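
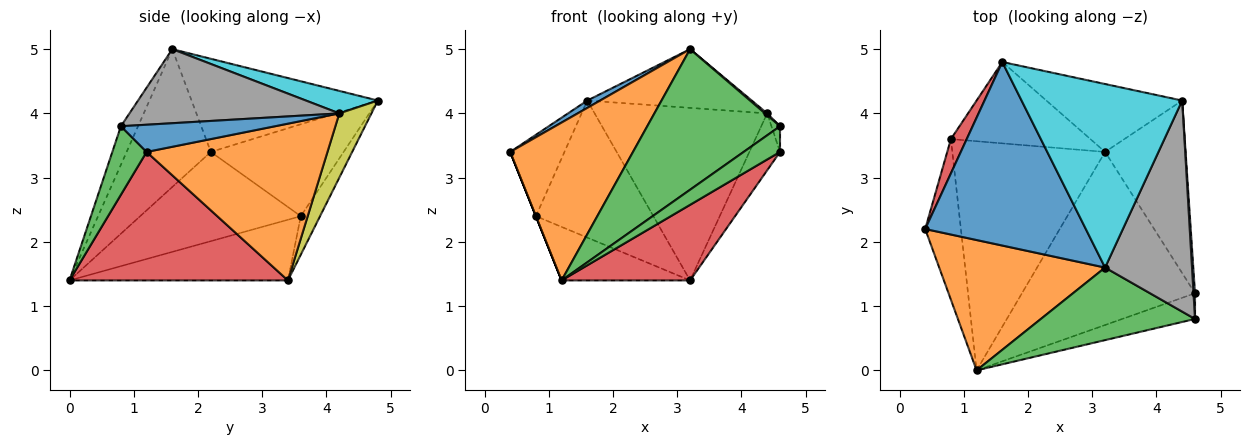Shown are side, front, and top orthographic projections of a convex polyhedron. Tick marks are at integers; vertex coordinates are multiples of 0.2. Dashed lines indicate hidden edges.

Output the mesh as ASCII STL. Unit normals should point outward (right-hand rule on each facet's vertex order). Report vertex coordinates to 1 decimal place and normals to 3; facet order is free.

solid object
 facet normal -0.501 -0.035 0.865
  outer loop
   vertex 3.2 1.6 5.0
   vertex 1.6 4.8 4.2
   vertex 0.4 2.2 3.4
  endloop
 endfacet
 facet normal -0.468 -0.682 0.563
  outer loop
   vertex 3.2 1.6 5.0
   vertex 0.4 2.2 3.4
   vertex 1.2 0.0 1.4
  endloop
 endfacet
 facet normal -0.114 -0.883 0.456
  outer loop
   vertex 3.2 1.6 5.0
   vertex 1.2 0.0 1.4
   vertex 4.6 0.8 3.8
  endloop
 endfacet
 facet normal -0.914 0.374 0.157
  outer loop
   vertex 0.8 3.6 2.4
   vertex 0.4 2.2 3.4
   vertex 1.6 4.8 4.2
  endloop
 endfacet
 facet normal -0.928 0.000 -0.371
  outer loop
   vertex 0.8 3.6 2.4
   vertex 1.2 0.0 1.4
   vertex 0.4 2.2 3.4
  endloop
 endfacet
 facet normal -0.361 0.212 -0.908
  outer loop
   vertex 3.2 3.4 1.4
   vertex 1.2 0.0 1.4
   vertex 0.8 3.6 2.4
  endloop
 endfacet
 facet normal -0.140 0.851 -0.506
  outer loop
   vertex 3.2 3.4 1.4
   vertex 0.8 3.6 2.4
   vertex 1.6 4.8 4.2
  endloop
 endfacet
 facet normal 0.649 -0.007 0.761
  outer loop
   vertex 4.4 4.2 4.0
   vertex 3.2 1.6 5.0
   vertex 4.6 0.8 3.8
  endloop
 endfacet
 facet normal 0.171 0.917 -0.361
  outer loop
   vertex 4.4 4.2 4.0
   vertex 3.2 3.4 1.4
   vertex 1.6 4.8 4.2
  endloop
 endfacet
 facet normal 0.132 0.302 0.944
  outer loop
   vertex 4.4 4.2 4.0
   vertex 1.6 4.8 4.2
   vertex 3.2 1.6 5.0
  endloop
 endfacet
 facet normal 0.997 0.055 0.055
  outer loop
   vertex 4.6 1.2 3.4
   vertex 4.4 4.2 4.0
   vertex 4.6 0.8 3.8
  endloop
 endfacet
 facet normal 0.880 0.149 -0.452
  outer loop
   vertex 4.6 1.2 3.4
   vertex 3.2 3.4 1.4
   vertex 4.4 4.2 4.0
  endloop
 endfacet
 facet normal 0.554 -0.589 -0.589
  outer loop
   vertex 4.6 1.2 3.4
   vertex 4.6 0.8 3.8
   vertex 1.2 0.0 1.4
  endloop
 endfacet
 facet normal 0.562 -0.331 -0.758
  outer loop
   vertex 4.6 1.2 3.4
   vertex 1.2 0.0 1.4
   vertex 3.2 3.4 1.4
  endloop
 endfacet
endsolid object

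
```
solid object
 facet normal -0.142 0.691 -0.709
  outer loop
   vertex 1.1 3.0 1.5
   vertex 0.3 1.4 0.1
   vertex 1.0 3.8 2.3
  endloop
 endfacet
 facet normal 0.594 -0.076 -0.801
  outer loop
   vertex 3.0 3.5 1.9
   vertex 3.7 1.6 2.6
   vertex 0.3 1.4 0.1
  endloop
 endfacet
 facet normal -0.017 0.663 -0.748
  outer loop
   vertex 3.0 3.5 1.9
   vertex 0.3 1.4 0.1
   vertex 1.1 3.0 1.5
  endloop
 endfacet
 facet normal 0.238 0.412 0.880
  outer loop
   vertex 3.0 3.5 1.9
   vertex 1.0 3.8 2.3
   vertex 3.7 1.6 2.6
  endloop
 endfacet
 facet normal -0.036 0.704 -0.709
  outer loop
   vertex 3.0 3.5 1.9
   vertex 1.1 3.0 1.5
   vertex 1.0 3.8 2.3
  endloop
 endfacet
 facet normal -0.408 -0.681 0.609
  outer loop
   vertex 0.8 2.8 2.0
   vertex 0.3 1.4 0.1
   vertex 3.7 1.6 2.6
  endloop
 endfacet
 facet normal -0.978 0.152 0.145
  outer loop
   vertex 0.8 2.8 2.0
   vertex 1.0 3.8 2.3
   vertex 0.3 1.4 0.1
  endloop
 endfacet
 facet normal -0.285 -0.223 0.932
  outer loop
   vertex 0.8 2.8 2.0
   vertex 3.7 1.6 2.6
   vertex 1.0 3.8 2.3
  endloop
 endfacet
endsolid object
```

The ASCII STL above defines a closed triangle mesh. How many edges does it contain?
12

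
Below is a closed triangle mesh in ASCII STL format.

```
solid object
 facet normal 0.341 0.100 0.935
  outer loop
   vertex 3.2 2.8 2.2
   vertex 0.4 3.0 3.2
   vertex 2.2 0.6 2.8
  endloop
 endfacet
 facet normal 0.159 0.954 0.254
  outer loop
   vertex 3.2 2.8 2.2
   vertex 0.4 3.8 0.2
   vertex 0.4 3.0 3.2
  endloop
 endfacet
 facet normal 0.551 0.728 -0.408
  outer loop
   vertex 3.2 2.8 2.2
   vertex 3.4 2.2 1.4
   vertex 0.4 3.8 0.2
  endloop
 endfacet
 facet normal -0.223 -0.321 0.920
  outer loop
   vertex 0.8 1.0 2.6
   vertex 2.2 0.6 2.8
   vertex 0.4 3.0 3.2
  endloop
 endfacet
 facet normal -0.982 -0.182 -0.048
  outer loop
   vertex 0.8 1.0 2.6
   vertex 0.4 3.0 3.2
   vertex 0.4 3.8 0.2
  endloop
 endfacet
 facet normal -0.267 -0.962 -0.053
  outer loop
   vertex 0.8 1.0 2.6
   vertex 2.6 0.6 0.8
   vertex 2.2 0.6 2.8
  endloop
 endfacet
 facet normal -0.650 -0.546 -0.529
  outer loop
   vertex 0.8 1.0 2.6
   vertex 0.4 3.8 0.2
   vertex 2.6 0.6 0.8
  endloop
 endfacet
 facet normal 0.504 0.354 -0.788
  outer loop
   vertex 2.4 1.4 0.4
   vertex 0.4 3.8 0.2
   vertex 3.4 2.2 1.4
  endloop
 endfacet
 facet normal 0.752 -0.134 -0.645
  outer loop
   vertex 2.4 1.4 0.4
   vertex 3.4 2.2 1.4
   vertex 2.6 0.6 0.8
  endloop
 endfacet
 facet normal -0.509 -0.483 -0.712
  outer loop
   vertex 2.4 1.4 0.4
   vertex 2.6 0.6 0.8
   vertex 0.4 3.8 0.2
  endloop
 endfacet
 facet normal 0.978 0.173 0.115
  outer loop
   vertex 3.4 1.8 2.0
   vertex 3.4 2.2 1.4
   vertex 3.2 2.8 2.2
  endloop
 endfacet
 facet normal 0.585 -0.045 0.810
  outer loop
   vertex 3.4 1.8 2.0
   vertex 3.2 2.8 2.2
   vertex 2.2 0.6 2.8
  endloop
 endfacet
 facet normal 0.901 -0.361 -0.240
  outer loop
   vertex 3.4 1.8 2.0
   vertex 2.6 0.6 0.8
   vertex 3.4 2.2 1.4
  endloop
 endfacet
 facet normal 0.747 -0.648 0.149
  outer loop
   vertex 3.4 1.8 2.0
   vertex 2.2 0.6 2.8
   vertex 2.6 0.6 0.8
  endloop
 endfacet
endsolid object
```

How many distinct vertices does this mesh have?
9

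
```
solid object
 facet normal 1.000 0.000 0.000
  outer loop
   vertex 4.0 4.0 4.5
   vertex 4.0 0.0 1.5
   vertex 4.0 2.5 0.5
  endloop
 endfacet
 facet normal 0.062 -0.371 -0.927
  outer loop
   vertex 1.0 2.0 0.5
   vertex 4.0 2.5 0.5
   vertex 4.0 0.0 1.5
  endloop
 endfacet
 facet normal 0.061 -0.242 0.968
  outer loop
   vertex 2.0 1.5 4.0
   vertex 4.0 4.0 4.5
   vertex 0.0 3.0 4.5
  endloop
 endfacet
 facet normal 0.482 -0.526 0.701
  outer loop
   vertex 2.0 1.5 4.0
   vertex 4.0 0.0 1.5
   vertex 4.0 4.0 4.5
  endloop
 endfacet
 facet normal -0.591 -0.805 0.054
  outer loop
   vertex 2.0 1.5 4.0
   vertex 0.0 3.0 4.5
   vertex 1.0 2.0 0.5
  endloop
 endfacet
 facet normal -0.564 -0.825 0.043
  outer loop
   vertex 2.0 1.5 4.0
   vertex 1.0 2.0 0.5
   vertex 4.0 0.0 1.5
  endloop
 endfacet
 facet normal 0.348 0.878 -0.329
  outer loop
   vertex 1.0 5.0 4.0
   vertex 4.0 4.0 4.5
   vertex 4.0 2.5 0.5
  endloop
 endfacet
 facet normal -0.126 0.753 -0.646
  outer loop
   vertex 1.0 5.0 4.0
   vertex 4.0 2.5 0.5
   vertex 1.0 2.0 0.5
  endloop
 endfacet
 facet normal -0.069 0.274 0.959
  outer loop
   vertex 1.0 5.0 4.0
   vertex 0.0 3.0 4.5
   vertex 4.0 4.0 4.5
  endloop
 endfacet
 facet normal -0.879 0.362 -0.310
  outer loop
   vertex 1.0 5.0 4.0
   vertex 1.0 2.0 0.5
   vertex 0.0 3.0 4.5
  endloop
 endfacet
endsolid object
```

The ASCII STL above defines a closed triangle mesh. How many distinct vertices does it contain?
7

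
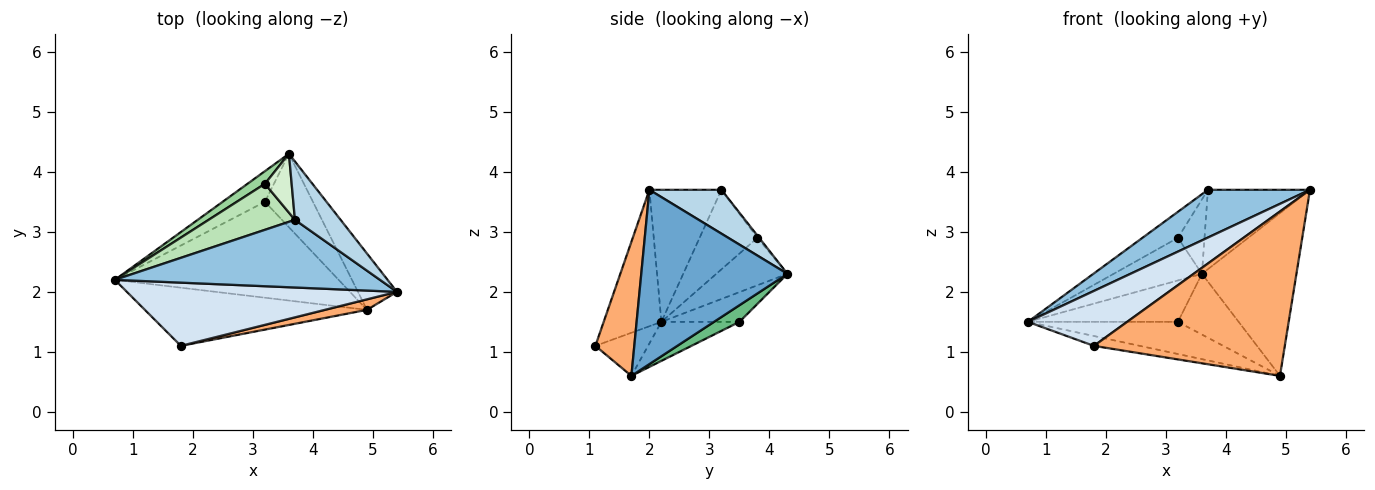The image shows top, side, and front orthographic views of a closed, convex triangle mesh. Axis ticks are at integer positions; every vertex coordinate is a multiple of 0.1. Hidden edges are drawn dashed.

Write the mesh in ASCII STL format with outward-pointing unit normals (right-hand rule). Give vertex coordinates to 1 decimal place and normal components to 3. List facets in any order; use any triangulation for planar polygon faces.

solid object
 facet normal 0.825 0.533 -0.185
  outer loop
   vertex 4.9 1.7 0.6
   vertex 3.6 4.3 2.3
   vertex 5.4 2.0 3.7
  endloop
 endfacet
 facet normal -0.377 -0.534 0.757
  outer loop
   vertex 3.7 3.2 3.7
   vertex 0.7 2.2 1.5
   vertex 5.4 2.0 3.7
  endloop
 endfacet
 facet normal 0.494 0.700 0.515
  outer loop
   vertex 3.7 3.2 3.7
   vertex 5.4 2.0 3.7
   vertex 3.6 4.3 2.3
  endloop
 endfacet
 facet normal -0.356 -0.613 0.705
  outer loop
   vertex 1.8 1.1 1.1
   vertex 5.4 2.0 3.7
   vertex 0.7 2.2 1.5
  endloop
 endfacet
 facet normal -0.188 0.164 -0.968
  outer loop
   vertex 1.8 1.1 1.1
   vertex 0.7 2.2 1.5
   vertex 4.9 1.7 0.6
  endloop
 endfacet
 facet normal 0.199 -0.978 0.062
  outer loop
   vertex 1.8 1.1 1.1
   vertex 4.9 1.7 0.6
   vertex 5.4 2.0 3.7
  endloop
 endfacet
 facet normal -0.386 0.742 -0.549
  outer loop
   vertex 3.2 3.5 1.5
   vertex 0.7 2.2 1.5
   vertex 3.6 4.3 2.3
  endloop
 endfacet
 facet normal -0.163 0.314 -0.935
  outer loop
   vertex 3.2 3.5 1.5
   vertex 4.9 1.7 0.6
   vertex 0.7 2.2 1.5
  endloop
 endfacet
 facet normal 0.258 0.616 -0.745
  outer loop
   vertex 3.2 3.5 1.5
   vertex 3.6 4.3 2.3
   vertex 4.9 1.7 0.6
  endloop
 endfacet
 facet normal -0.611 0.759 0.225
  outer loop
   vertex 3.2 3.8 2.9
   vertex 3.6 4.3 2.3
   vertex 0.7 2.2 1.5
  endloop
 endfacet
 facet normal -0.626 0.384 0.679
  outer loop
   vertex 3.2 3.8 2.9
   vertex 0.7 2.2 1.5
   vertex 3.7 3.2 3.7
  endloop
 endfacet
 facet normal -0.051 0.784 0.619
  outer loop
   vertex 3.2 3.8 2.9
   vertex 3.7 3.2 3.7
   vertex 3.6 4.3 2.3
  endloop
 endfacet
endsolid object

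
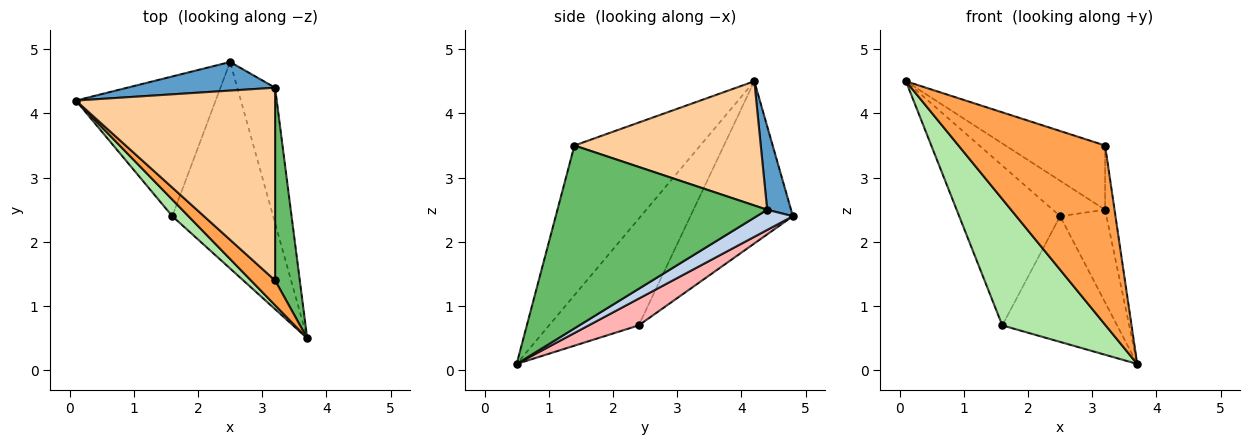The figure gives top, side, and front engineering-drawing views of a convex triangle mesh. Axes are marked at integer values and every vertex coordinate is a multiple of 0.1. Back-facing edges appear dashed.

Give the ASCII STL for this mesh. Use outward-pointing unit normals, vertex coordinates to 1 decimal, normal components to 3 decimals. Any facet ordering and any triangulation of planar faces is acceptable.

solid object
 facet normal 0.335 0.733 0.592
  outer loop
   vertex 3.2 4.4 2.5
   vertex 2.5 4.8 2.4
   vertex 0.1 4.2 4.5
  endloop
 endfacet
 facet normal 0.403 0.517 -0.755
  outer loop
   vertex 3.2 4.4 2.5
   vertex 3.7 0.5 0.1
   vertex 2.5 4.8 2.4
  endloop
 endfacet
 facet normal -0.648 -0.755 0.104
  outer loop
   vertex 3.2 1.4 3.5
   vertex 0.1 4.2 4.5
   vertex 3.7 0.5 0.1
  endloop
 endfacet
 facet normal 0.509 0.272 0.816
  outer loop
   vertex 3.2 1.4 3.5
   vertex 3.2 4.4 2.5
   vertex 0.1 4.2 4.5
  endloop
 endfacet
 facet normal 0.990 0.045 0.134
  outer loop
   vertex 3.2 1.4 3.5
   vertex 3.7 0.5 0.1
   vertex 3.2 4.4 2.5
  endloop
 endfacet
 facet normal -0.652 -0.752 0.099
  outer loop
   vertex 1.6 2.4 0.7
   vertex 3.7 0.5 0.1
   vertex 0.1 4.2 4.5
  endloop
 endfacet
 facet normal -0.607 0.598 -0.523
  outer loop
   vertex 1.6 2.4 0.7
   vertex 0.1 4.2 4.5
   vertex 2.5 4.8 2.4
  endloop
 endfacet
 facet normal 0.221 0.507 -0.833
  outer loop
   vertex 1.6 2.4 0.7
   vertex 2.5 4.8 2.4
   vertex 3.7 0.5 0.1
  endloop
 endfacet
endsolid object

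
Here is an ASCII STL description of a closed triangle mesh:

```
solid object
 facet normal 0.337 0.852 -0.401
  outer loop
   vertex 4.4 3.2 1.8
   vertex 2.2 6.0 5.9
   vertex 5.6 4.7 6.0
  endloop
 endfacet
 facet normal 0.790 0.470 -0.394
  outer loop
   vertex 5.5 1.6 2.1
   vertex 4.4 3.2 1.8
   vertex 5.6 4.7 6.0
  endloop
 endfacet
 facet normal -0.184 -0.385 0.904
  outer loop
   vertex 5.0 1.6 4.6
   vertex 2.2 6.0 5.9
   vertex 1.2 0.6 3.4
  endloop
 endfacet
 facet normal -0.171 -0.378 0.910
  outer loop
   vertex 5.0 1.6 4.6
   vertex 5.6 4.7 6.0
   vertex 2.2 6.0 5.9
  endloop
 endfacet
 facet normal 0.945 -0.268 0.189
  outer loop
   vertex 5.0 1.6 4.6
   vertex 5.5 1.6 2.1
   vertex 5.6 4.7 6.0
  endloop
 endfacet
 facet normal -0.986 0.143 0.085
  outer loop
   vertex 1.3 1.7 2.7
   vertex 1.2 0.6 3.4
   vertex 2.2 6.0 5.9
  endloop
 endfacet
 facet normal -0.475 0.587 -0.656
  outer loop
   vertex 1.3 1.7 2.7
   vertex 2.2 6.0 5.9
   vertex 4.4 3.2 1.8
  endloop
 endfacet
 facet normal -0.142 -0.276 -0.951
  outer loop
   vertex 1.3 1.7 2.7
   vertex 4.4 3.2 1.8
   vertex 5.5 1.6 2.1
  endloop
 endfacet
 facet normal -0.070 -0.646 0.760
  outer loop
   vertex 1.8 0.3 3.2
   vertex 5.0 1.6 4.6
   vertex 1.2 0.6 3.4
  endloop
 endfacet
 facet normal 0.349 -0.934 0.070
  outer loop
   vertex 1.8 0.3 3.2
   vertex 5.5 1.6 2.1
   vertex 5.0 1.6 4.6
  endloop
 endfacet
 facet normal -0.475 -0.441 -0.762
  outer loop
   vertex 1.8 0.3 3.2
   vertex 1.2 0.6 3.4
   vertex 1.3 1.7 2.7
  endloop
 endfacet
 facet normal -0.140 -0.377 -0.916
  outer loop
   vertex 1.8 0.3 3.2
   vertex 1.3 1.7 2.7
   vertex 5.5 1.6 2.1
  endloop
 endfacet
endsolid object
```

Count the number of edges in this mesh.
18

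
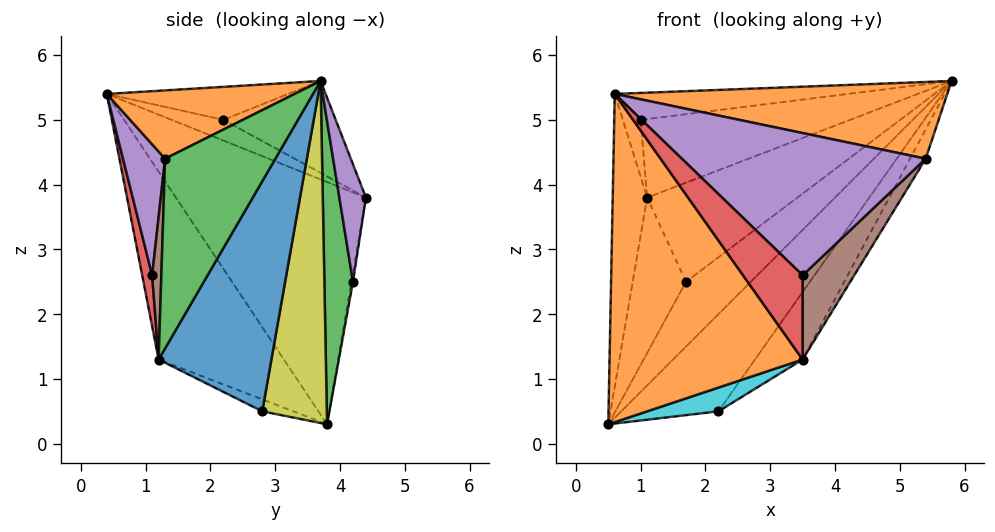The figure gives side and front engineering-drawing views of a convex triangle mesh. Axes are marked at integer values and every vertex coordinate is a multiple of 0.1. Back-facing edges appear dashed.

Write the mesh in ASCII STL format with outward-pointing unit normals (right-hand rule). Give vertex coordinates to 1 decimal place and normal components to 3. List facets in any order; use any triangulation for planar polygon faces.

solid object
 facet normal -0.975 0.177 0.137
  outer loop
   vertex 1.1 4.4 3.8
   vertex 0.5 3.8 0.3
   vertex 0.6 0.4 5.4
  endloop
 endfacet
 facet normal -0.477 -0.736 -0.481
  outer loop
   vertex 3.5 1.2 1.3
   vertex 0.6 0.4 5.4
   vertex 0.5 3.8 0.3
  endloop
 endfacet
 facet normal 0.377 0.853 -0.361
  outer loop
   vertex 1.7 4.2 2.5
   vertex 5.8 3.7 5.6
   vertex 0.5 3.8 0.3
  endloop
 endfacet
 facet normal -0.027 0.986 -0.164
  outer loop
   vertex 1.7 4.2 2.5
   vertex 0.5 3.8 0.3
   vertex 1.1 4.4 3.8
  endloop
 endfacet
 facet normal 0.174 0.982 -0.071
  outer loop
   vertex 1.7 4.2 2.5
   vertex 1.1 4.4 3.8
   vertex 5.8 3.7 5.6
  endloop
 endfacet
 facet normal -0.198 0.254 0.947
  outer loop
   vertex 1.0 2.2 5.0
   vertex 0.6 0.4 5.4
   vertex 5.8 3.7 5.6
  endloop
 endfacet
 facet normal -0.253 0.472 0.844
  outer loop
   vertex 1.0 2.2 5.0
   vertex 5.8 3.7 5.6
   vertex 1.1 4.4 3.8
  endloop
 endfacet
 facet normal -0.840 0.289 0.459
  outer loop
   vertex 1.0 2.2 5.0
   vertex 1.1 4.4 3.8
   vertex 0.6 0.4 5.4
  endloop
 endfacet
 facet normal 0.487 0.734 -0.473
  outer loop
   vertex 2.2 2.8 0.5
   vertex 0.5 3.8 0.3
   vertex 5.8 3.7 5.6
  endloop
 endfacet
 facet normal -0.258 -0.592 -0.764
  outer loop
   vertex 2.2 2.8 0.5
   vertex 3.5 1.2 1.3
   vertex 0.5 3.8 0.3
  endloop
 endfacet
 facet normal 0.748 0.316 -0.584
  outer loop
   vertex 2.2 2.8 0.5
   vertex 5.8 3.7 5.6
   vertex 3.5 1.2 1.3
  endloop
 endfacet
 facet normal 0.263 -0.466 0.845
  outer loop
   vertex 5.4 1.3 4.4
   vertex 5.8 3.7 5.6
   vertex 0.6 0.4 5.4
  endloop
 endfacet
 facet normal 0.845 0.120 -0.522
  outer loop
   vertex 5.4 1.3 4.4
   vertex 3.5 1.2 1.3
   vertex 5.8 3.7 5.6
  endloop
 endfacet
 facet normal 0.164 -0.983 -0.076
  outer loop
   vertex 3.5 1.1 2.6
   vertex 0.6 0.4 5.4
   vertex 3.5 1.2 1.3
  endloop
 endfacet
 facet normal 0.170 -0.983 -0.070
  outer loop
   vertex 3.5 1.1 2.6
   vertex 5.4 1.3 4.4
   vertex 0.6 0.4 5.4
  endloop
 endfacet
 facet normal 0.175 -0.982 -0.076
  outer loop
   vertex 3.5 1.1 2.6
   vertex 3.5 1.2 1.3
   vertex 5.4 1.3 4.4
  endloop
 endfacet
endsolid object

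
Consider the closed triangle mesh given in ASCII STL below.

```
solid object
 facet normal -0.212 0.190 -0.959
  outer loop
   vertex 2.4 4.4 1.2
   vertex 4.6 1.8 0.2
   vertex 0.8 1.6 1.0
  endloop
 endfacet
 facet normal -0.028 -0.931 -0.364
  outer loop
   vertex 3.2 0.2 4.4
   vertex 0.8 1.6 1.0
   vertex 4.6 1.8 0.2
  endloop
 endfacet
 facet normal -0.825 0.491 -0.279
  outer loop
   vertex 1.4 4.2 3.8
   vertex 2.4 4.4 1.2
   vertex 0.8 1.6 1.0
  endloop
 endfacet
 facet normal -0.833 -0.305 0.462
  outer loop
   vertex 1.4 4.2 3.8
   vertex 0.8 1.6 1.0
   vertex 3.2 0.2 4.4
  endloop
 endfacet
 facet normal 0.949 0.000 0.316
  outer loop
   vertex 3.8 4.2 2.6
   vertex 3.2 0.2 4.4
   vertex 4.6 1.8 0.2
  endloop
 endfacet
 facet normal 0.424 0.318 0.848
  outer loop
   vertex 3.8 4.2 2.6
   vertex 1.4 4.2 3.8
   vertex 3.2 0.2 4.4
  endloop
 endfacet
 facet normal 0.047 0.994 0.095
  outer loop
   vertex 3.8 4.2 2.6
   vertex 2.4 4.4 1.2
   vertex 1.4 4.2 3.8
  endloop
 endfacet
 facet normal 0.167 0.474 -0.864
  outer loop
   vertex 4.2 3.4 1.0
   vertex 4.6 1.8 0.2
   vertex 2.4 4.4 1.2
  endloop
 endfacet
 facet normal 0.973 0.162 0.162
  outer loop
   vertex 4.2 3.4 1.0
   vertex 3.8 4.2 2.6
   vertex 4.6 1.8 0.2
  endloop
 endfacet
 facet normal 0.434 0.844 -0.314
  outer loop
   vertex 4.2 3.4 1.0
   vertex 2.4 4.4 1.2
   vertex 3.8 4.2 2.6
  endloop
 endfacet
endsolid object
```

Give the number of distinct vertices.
7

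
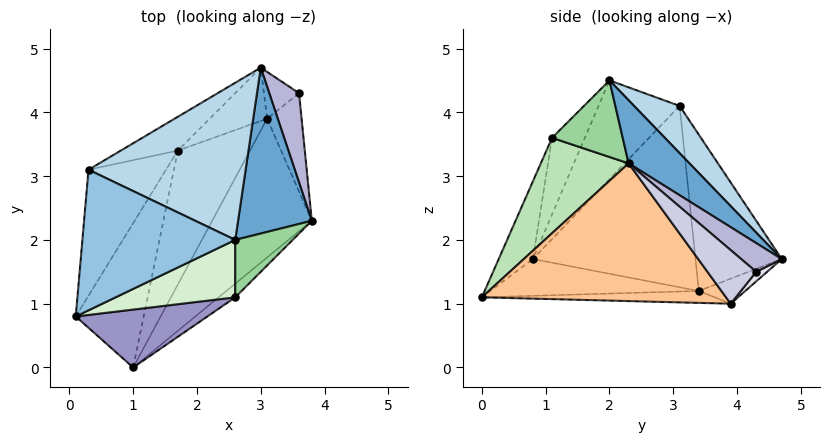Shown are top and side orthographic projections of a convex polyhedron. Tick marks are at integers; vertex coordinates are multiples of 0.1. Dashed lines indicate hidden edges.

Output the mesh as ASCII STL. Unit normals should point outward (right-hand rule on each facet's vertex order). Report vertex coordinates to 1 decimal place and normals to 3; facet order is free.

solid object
 facet normal 0.535 0.569 0.625
  outer loop
   vertex 2.6 2.0 4.5
   vertex 3.8 2.3 3.2
   vertex 3.0 4.7 1.7
  endloop
 endfacet
 facet normal -0.418 -0.638 0.647
  outer loop
   vertex 0.3 3.1 4.1
   vertex 0.1 0.8 1.7
   vertex 2.6 2.0 4.5
  endloop
 endfacet
 facet normal 0.209 0.689 0.694
  outer loop
   vertex 0.3 3.1 4.1
   vertex 2.6 2.0 4.5
   vertex 3.0 4.7 1.7
  endloop
 endfacet
 facet normal -0.473 0.123 -0.873
  outer loop
   vertex 1.7 3.4 1.2
   vertex 1.0 0.0 1.1
   vertex 0.1 0.8 1.7
  endloop
 endfacet
 facet normal -0.826 0.440 -0.353
  outer loop
   vertex 1.7 3.4 1.2
   vertex 0.1 0.8 1.7
   vertex 0.3 3.1 4.1
  endloop
 endfacet
 facet normal -0.641 0.731 -0.234
  outer loop
   vertex 1.7 3.4 1.2
   vertex 0.3 3.1 4.1
   vertex 3.0 4.7 1.7
  endloop
 endfacet
 facet normal 0.739 -0.411 -0.534
  outer loop
   vertex 3.1 3.9 1.0
   vertex 3.8 2.3 3.2
   vertex 1.0 0.0 1.1
  endloop
 endfacet
 facet normal -0.319 0.601 -0.733
  outer loop
   vertex 3.1 3.9 1.0
   vertex 1.7 3.4 1.2
   vertex 3.0 4.7 1.7
  endloop
 endfacet
 facet normal -0.163 0.063 -0.985
  outer loop
   vertex 3.1 3.9 1.0
   vertex 1.0 0.0 1.1
   vertex 1.7 3.4 1.2
  endloop
 endfacet
 facet normal 0.686 -0.514 0.514
  outer loop
   vertex 2.6 1.1 3.6
   vertex 3.8 2.3 3.2
   vertex 2.6 2.0 4.5
  endloop
 endfacet
 facet normal 0.682 -0.722 -0.119
  outer loop
   vertex 2.6 1.1 3.6
   vertex 1.0 0.0 1.1
   vertex 3.8 2.3 3.2
  endloop
 endfacet
 facet normal -0.412 -0.644 0.644
  outer loop
   vertex 2.6 1.1 3.6
   vertex 2.6 2.0 4.5
   vertex 0.1 0.8 1.7
  endloop
 endfacet
 facet normal -0.323 -0.773 0.547
  outer loop
   vertex 2.6 1.1 3.6
   vertex 0.1 0.8 1.7
   vertex 1.0 0.0 1.1
  endloop
 endfacet
 facet normal 0.574 0.563 0.595
  outer loop
   vertex 3.6 4.3 1.5
   vertex 3.0 4.7 1.7
   vertex 3.8 2.3 3.2
  endloop
 endfacet
 facet normal 0.787 -0.352 -0.506
  outer loop
   vertex 3.6 4.3 1.5
   vertex 3.8 2.3 3.2
   vertex 3.1 3.9 1.0
  endloop
 endfacet
 facet normal 0.198 0.659 -0.725
  outer loop
   vertex 3.6 4.3 1.5
   vertex 3.1 3.9 1.0
   vertex 3.0 4.7 1.7
  endloop
 endfacet
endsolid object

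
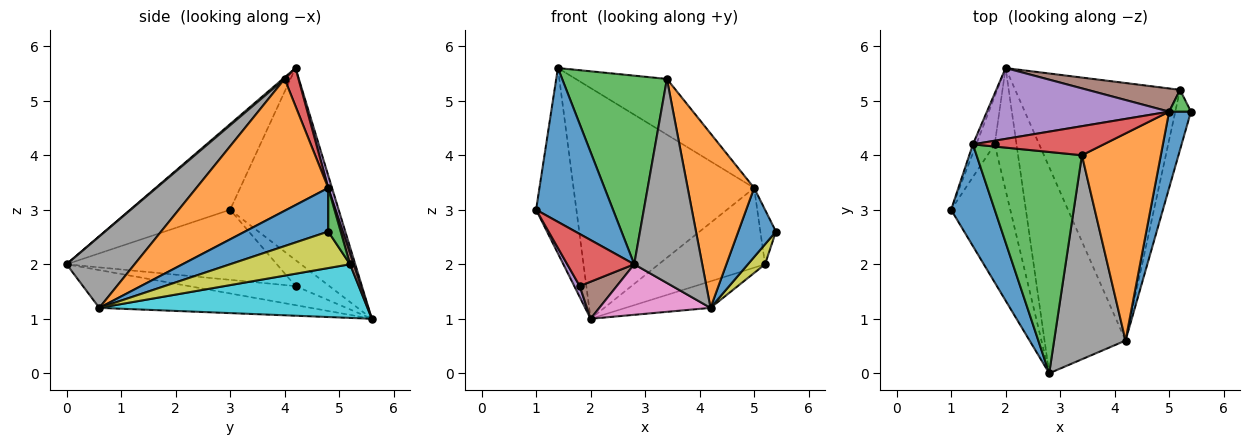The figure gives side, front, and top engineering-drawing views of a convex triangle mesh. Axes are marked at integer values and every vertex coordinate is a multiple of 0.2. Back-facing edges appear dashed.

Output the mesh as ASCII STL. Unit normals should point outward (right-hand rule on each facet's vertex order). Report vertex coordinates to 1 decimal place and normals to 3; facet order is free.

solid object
 facet normal -0.735 -0.566 0.374
  outer loop
   vertex 1.4 4.2 5.6
   vertex 1.0 3.0 3.0
   vertex 2.8 0.0 2.0
  endloop
 endfacet
 facet normal -0.937 0.348 -0.016
  outer loop
   vertex 2.0 5.6 1.0
   vertex 1.0 3.0 3.0
   vertex 1.4 4.2 5.6
  endloop
 endfacet
 facet normal 0.011 -0.649 0.761
  outer loop
   vertex 3.4 4.0 5.4
   vertex 1.4 4.2 5.6
   vertex 2.8 0.0 2.0
  endloop
 endfacet
 facet normal -0.742 -0.236 -0.627
  outer loop
   vertex 1.8 4.2 1.6
   vertex 2.8 0.0 2.0
   vertex 1.0 3.0 3.0
  endloop
 endfacet
 facet normal -0.809 -0.130 -0.574
  outer loop
   vertex 1.8 4.2 1.6
   vertex 1.0 3.0 3.0
   vertex 2.0 5.6 1.0
  endloop
 endfacet
 facet normal -0.642 -0.223 -0.734
  outer loop
   vertex 1.8 4.2 1.6
   vertex 2.0 5.6 1.0
   vertex 2.8 0.0 2.0
  endloop
 endfacet
 facet normal -0.413 -0.217 -0.885
  outer loop
   vertex 4.2 0.6 1.2
   vertex 2.8 0.0 2.0
   vertex 2.0 5.6 1.0
  endloop
 endfacet
 facet normal 0.577 -0.577 0.577
  outer loop
   vertex 4.2 0.6 1.2
   vertex 3.4 4.0 5.4
   vertex 2.8 0.0 2.0
  endloop
 endfacet
 facet normal 0.911 -0.130 -0.391
  outer loop
   vertex 5.2 5.2 2.0
   vertex 5.4 4.8 2.6
   vertex 4.2 0.6 1.2
  endloop
 endfacet
 facet normal 0.308 0.098 -0.946
  outer loop
   vertex 5.2 5.2 2.0
   vertex 4.2 0.6 1.2
   vertex 2.0 5.6 1.0
  endloop
 endfacet
 facet normal 0.829 -0.375 0.415
  outer loop
   vertex 5.0 4.8 3.4
   vertex 4.2 0.6 1.2
   vertex 5.4 4.8 2.6
  endloop
 endfacet
 facet normal 0.788 -0.397 0.471
  outer loop
   vertex 5.0 4.8 3.4
   vertex 3.4 4.0 5.4
   vertex 4.2 0.6 1.2
  endloop
 endfacet
 facet normal 0.596 0.745 0.298
  outer loop
   vertex 5.0 4.8 3.4
   vertex 5.4 4.8 2.6
   vertex 5.2 5.2 2.0
  endloop
 endfacet
 facet normal 0.134 0.879 0.458
  outer loop
   vertex 5.0 4.8 3.4
   vertex 1.4 4.2 5.6
   vertex 3.4 4.0 5.4
  endloop
 endfacet
 facet normal 0.020 0.956 0.293
  outer loop
   vertex 5.0 4.8 3.4
   vertex 2.0 5.6 1.0
   vertex 1.4 4.2 5.6
  endloop
 endfacet
 facet normal 0.033 0.960 0.279
  outer loop
   vertex 5.0 4.8 3.4
   vertex 5.2 5.2 2.0
   vertex 2.0 5.6 1.0
  endloop
 endfacet
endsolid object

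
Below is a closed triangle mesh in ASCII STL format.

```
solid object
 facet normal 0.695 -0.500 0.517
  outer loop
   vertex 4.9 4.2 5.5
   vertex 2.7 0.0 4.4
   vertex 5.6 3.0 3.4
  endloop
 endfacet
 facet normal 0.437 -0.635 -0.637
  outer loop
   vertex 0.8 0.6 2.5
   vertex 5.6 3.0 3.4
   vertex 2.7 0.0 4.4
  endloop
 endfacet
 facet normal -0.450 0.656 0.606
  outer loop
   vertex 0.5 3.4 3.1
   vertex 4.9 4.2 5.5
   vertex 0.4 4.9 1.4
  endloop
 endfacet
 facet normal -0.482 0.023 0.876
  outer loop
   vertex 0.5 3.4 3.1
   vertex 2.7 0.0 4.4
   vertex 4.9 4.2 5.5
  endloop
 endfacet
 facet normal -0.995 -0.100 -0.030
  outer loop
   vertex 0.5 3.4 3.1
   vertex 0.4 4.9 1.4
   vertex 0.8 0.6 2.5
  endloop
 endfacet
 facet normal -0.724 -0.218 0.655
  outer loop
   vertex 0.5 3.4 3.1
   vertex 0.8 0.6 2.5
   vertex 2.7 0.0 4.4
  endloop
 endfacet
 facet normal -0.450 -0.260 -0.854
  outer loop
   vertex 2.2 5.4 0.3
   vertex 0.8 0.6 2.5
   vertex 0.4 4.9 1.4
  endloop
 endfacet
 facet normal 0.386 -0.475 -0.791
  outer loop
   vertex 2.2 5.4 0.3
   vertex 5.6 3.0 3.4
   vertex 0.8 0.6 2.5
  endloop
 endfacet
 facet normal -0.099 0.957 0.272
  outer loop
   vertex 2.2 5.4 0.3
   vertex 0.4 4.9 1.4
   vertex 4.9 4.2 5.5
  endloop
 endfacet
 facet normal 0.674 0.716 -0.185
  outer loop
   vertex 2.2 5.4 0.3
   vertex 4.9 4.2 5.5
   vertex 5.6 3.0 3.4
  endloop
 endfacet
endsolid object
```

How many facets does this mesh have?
10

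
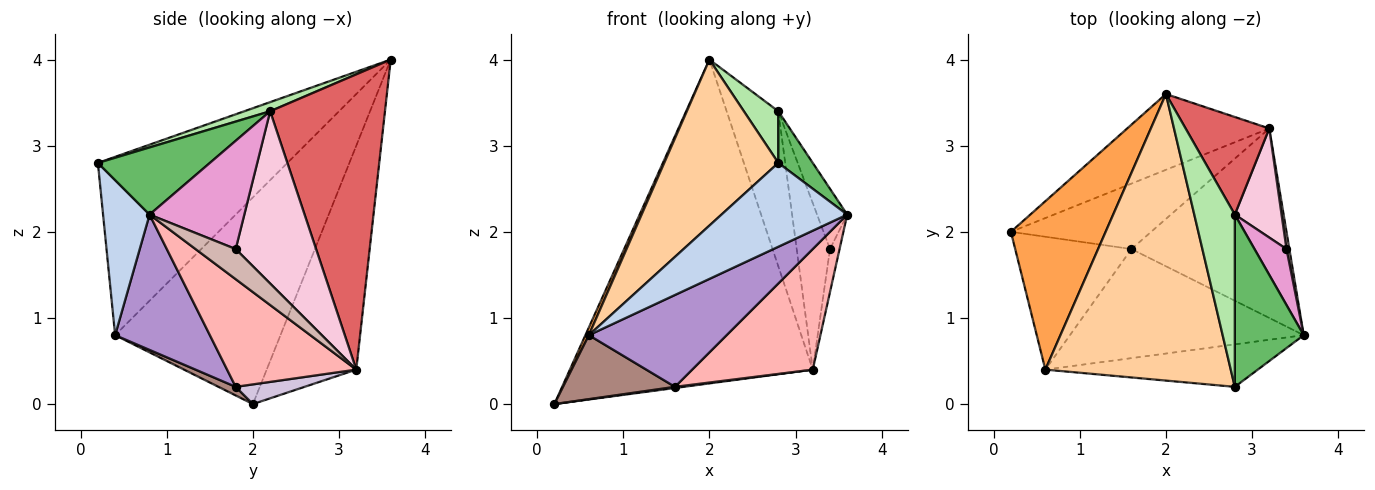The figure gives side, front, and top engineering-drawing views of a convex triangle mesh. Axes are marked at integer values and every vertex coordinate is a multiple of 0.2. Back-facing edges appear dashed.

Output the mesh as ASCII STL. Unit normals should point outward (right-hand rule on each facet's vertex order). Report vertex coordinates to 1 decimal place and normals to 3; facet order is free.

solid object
 facet normal -0.338 0.916 -0.214
  outer loop
   vertex 3.2 3.2 0.4
   vertex 0.2 2.0 0.0
   vertex 2.0 3.6 4.0
  endloop
 endfacet
 facet normal 0.313 -0.847 -0.429
  outer loop
   vertex 0.6 0.4 0.8
   vertex 3.6 0.8 2.2
   vertex 2.8 0.2 2.8
  endloop
 endfacet
 facet normal -0.909 -0.019 0.417
  outer loop
   vertex 0.6 0.4 0.8
   vertex 2.0 3.6 4.0
   vertex 0.2 2.0 0.0
  endloop
 endfacet
 facet normal -0.640 -0.385 0.665
  outer loop
   vertex 0.6 0.4 0.8
   vertex 2.8 0.2 2.8
   vertex 2.0 3.6 4.0
  endloop
 endfacet
 facet normal 0.683 -0.210 0.700
  outer loop
   vertex 2.8 2.2 3.4
   vertex 2.8 0.2 2.8
   vertex 3.6 0.8 2.2
  endloop
 endfacet
 facet normal 0.211 -0.281 0.936
  outer loop
   vertex 2.8 2.2 3.4
   vertex 2.0 3.6 4.0
   vertex 2.8 0.2 2.8
  endloop
 endfacet
 facet normal 0.883 0.397 0.250
  outer loop
   vertex 2.8 2.2 3.4
   vertex 3.2 3.2 0.4
   vertex 2.0 3.6 4.0
  endloop
 endfacet
 facet normal 0.499 -0.465 -0.731
  outer loop
   vertex 1.6 1.8 0.2
   vertex 3.2 3.2 0.4
   vertex 3.6 0.8 2.2
  endloop
 endfacet
 facet normal 0.405 -0.589 -0.699
  outer loop
   vertex 1.6 1.8 0.2
   vertex 3.6 0.8 2.2
   vertex 0.6 0.4 0.8
  endloop
 endfacet
 facet normal 0.139 -0.017 -0.990
  outer loop
   vertex 1.6 1.8 0.2
   vertex 0.2 2.0 0.0
   vertex 3.2 3.2 0.4
  endloop
 endfacet
 facet normal 0.067 -0.433 -0.899
  outer loop
   vertex 1.6 1.8 0.2
   vertex 0.6 0.4 0.8
   vertex 0.2 2.0 0.0
  endloop
 endfacet
 facet normal 0.969 0.231 0.092
  outer loop
   vertex 3.4 1.8 1.8
   vertex 3.6 0.8 2.2
   vertex 3.2 3.2 0.4
  endloop
 endfacet
 facet normal 0.917 0.292 0.271
  outer loop
   vertex 3.4 1.8 1.8
   vertex 2.8 2.2 3.4
   vertex 3.6 0.8 2.2
  endloop
 endfacet
 facet normal 0.896 0.371 0.243
  outer loop
   vertex 3.4 1.8 1.8
   vertex 3.2 3.2 0.4
   vertex 2.8 2.2 3.4
  endloop
 endfacet
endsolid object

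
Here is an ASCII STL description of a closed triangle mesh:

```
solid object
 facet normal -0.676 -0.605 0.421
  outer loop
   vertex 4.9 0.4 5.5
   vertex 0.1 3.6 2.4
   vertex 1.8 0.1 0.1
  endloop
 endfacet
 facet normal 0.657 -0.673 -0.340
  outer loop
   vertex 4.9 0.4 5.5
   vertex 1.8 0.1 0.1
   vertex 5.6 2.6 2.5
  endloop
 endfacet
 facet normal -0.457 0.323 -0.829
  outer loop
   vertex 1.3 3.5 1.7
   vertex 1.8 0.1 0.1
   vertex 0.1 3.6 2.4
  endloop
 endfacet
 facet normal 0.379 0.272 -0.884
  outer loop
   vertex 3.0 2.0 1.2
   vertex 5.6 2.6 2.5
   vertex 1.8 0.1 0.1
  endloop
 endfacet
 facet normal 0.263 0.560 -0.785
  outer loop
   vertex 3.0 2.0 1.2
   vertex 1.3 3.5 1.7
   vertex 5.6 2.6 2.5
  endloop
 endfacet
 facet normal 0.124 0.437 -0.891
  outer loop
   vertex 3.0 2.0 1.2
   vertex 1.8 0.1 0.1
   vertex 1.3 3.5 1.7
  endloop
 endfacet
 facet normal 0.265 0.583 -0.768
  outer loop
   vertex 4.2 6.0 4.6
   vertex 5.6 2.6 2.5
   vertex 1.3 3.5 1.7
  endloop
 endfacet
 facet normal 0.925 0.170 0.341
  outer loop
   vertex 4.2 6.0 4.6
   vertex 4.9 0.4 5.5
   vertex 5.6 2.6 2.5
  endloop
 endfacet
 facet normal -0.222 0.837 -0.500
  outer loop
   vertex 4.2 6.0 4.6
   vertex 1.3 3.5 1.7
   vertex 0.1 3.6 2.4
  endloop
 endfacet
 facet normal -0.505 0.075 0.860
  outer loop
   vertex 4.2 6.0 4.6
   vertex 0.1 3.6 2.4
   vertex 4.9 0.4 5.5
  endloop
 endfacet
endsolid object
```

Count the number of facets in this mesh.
10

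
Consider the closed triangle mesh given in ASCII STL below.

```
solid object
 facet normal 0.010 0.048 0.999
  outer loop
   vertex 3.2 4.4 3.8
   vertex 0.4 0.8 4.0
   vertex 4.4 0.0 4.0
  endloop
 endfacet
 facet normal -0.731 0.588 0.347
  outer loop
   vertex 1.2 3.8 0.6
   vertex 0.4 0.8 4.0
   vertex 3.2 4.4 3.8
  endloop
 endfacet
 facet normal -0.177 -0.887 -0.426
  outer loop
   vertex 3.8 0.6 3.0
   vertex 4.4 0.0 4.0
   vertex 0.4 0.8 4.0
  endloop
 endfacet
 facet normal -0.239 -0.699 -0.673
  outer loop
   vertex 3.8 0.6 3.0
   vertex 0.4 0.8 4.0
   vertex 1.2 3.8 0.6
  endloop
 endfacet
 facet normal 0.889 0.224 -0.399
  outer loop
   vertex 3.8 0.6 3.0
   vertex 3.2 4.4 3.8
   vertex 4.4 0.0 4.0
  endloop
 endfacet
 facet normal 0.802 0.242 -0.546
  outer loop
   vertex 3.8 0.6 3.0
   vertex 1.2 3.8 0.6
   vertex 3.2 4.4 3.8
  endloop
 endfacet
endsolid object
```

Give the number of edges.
9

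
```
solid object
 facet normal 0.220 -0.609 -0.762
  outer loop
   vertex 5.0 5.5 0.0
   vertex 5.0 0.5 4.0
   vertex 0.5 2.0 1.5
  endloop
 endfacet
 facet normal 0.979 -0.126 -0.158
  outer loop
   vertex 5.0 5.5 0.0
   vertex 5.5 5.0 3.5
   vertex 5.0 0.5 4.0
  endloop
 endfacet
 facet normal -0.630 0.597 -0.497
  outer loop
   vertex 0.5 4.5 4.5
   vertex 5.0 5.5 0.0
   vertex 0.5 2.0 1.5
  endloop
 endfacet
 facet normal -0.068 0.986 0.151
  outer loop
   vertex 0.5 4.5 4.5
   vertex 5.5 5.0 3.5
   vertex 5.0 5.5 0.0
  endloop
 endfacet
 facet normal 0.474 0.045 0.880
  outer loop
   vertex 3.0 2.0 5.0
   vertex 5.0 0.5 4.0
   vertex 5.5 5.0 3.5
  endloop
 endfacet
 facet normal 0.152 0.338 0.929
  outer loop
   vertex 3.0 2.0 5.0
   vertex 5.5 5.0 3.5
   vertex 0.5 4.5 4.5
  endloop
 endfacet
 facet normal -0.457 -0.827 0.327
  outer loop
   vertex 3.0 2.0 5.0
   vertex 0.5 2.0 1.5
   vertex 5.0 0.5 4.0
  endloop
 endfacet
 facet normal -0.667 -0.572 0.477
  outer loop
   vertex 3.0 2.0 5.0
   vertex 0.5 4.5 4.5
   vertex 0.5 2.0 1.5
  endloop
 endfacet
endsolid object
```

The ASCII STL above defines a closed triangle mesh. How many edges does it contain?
12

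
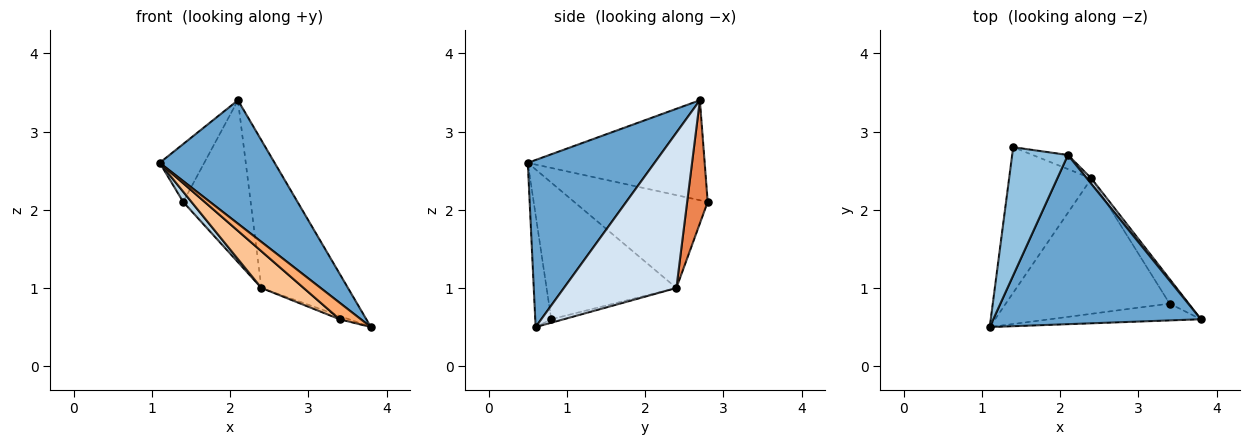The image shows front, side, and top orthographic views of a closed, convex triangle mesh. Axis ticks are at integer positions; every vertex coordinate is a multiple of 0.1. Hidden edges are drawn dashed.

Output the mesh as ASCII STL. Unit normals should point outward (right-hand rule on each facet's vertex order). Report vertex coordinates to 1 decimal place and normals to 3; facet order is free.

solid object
 facet normal 0.545 -0.494 0.677
  outer loop
   vertex 2.1 2.7 3.4
   vertex 1.1 0.5 2.6
   vertex 3.8 0.6 0.5
  endloop
 endfacet
 facet normal -0.853 0.215 0.476
  outer loop
   vertex 2.1 2.7 3.4
   vertex 1.4 2.8 2.1
   vertex 1.1 0.5 2.6
  endloop
 endfacet
 facet normal -0.748 -0.047 -0.663
  outer loop
   vertex 2.4 2.4 1.0
   vertex 1.1 0.5 2.6
   vertex 1.4 2.8 2.1
  endloop
 endfacet
 facet normal 0.792 0.610 0.023
  outer loop
   vertex 2.4 2.4 1.0
   vertex 2.1 2.7 3.4
   vertex 3.8 0.6 0.5
  endloop
 endfacet
 facet normal 0.290 0.953 -0.083
  outer loop
   vertex 2.4 2.4 1.0
   vertex 1.4 2.8 2.1
   vertex 2.1 2.7 3.4
  endloop
 endfacet
 facet normal -0.467 -0.620 -0.631
  outer loop
   vertex 3.4 0.8 0.6
   vertex 3.8 0.6 0.5
   vertex 1.1 0.5 2.6
  endloop
 endfacet
 facet normal -0.627 -0.204 -0.752
  outer loop
   vertex 3.4 0.8 0.6
   vertex 1.1 0.5 2.6
   vertex 2.4 2.4 1.0
  endloop
 endfacet
 facet normal -0.177 0.133 -0.975
  outer loop
   vertex 3.4 0.8 0.6
   vertex 2.4 2.4 1.0
   vertex 3.8 0.6 0.5
  endloop
 endfacet
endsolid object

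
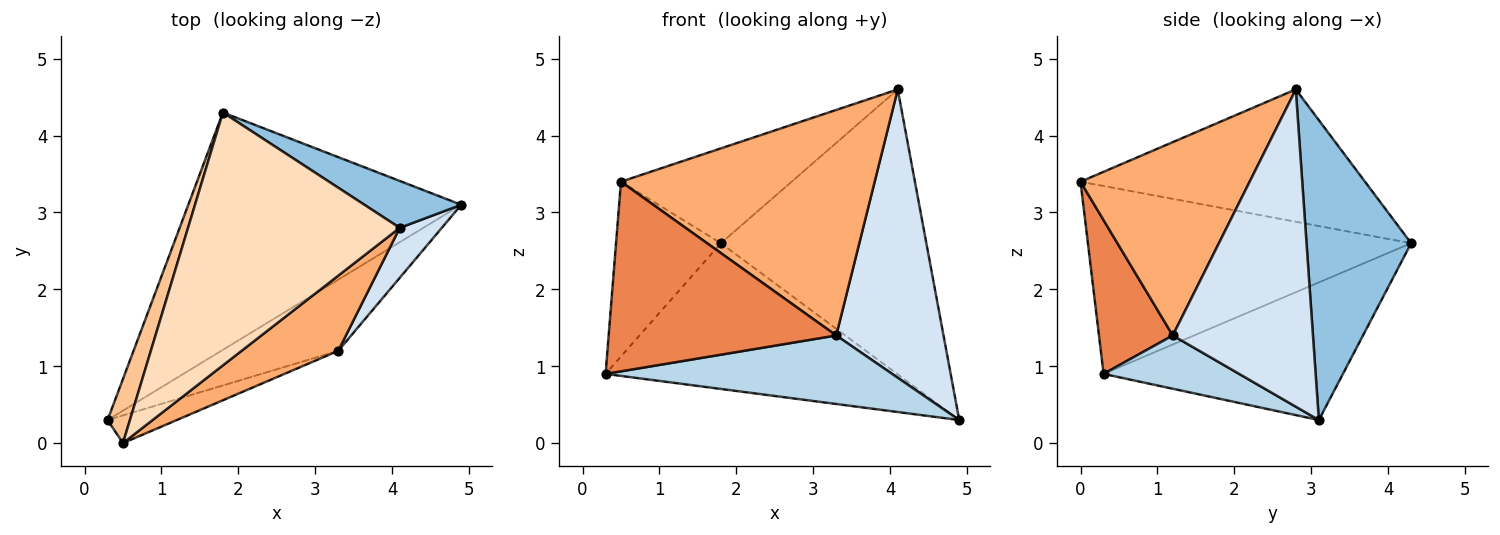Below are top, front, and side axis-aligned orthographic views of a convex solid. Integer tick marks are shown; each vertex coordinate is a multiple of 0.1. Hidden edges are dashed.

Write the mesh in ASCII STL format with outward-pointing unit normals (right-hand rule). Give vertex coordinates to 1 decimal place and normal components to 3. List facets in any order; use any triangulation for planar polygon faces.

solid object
 facet normal -0.395 0.481 -0.783
  outer loop
   vertex 1.8 4.3 2.6
   vertex 4.9 3.1 0.3
   vertex 0.3 0.3 0.9
  endloop
 endfacet
 facet normal 0.449 0.882 0.145
  outer loop
   vertex 4.1 2.8 4.6
   vertex 4.9 3.1 0.3
   vertex 1.8 4.3 2.6
  endloop
 endfacet
 facet normal 0.312 -0.659 -0.685
  outer loop
   vertex 3.3 1.2 1.4
   vertex 0.3 0.3 0.9
   vertex 4.9 3.1 0.3
  endloop
 endfacet
 facet normal 0.790 -0.604 0.105
  outer loop
   vertex 3.3 1.2 1.4
   vertex 4.9 3.1 0.3
   vertex 4.1 2.8 4.6
  endloop
 endfacet
 facet normal 0.306 -0.942 -0.138
  outer loop
   vertex 0.5 0.0 3.4
   vertex 0.3 0.3 0.9
   vertex 3.3 1.2 1.4
  endloop
 endfacet
 facet normal 0.535 -0.802 0.267
  outer loop
   vertex 0.5 0.0 3.4
   vertex 3.3 1.2 1.4
   vertex 4.1 2.8 4.6
  endloop
 endfacet
 facet normal -0.945 0.307 0.112
  outer loop
   vertex 0.5 0.0 3.4
   vertex 1.8 4.3 2.6
   vertex 0.3 0.3 0.9
  endloop
 endfacet
 facet normal -0.505 0.303 0.808
  outer loop
   vertex 0.5 0.0 3.4
   vertex 4.1 2.8 4.6
   vertex 1.8 4.3 2.6
  endloop
 endfacet
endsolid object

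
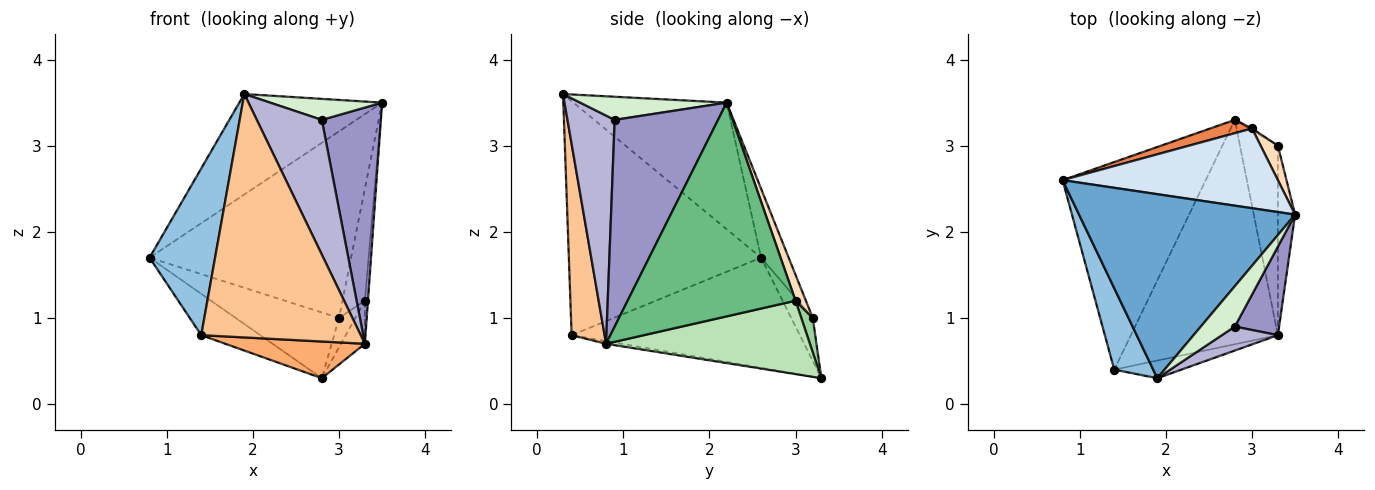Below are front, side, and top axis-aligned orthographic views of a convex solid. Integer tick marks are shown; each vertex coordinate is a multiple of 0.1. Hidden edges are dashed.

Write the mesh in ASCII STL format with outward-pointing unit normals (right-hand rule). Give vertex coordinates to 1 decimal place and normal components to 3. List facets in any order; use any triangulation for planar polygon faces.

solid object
 facet normal -0.457 0.426 0.781
  outer loop
   vertex 1.9 0.3 3.6
   vertex 3.5 2.2 3.5
   vertex 0.8 2.6 1.7
  endloop
 endfacet
 facet normal -0.935 -0.319 0.156
  outer loop
   vertex 1.4 0.4 0.8
   vertex 1.9 0.3 3.6
   vertex 0.8 2.6 1.7
  endloop
 endfacet
 facet normal -0.602 0.156 -0.783
  outer loop
   vertex 1.4 0.4 0.8
   vertex 0.8 2.6 1.7
   vertex 2.8 3.3 0.3
  endloop
 endfacet
 facet normal -0.125 0.912 0.390
  outer loop
   vertex 3.0 3.2 1.0
   vertex 0.8 2.6 1.7
   vertex 3.5 2.2 3.5
  endloop
 endfacet
 facet normal -0.200 0.960 0.194
  outer loop
   vertex 3.0 3.2 1.0
   vertex 2.8 3.3 0.3
   vertex 0.8 2.6 1.7
  endloop
 endfacet
 facet normal -0.018 -0.161 -0.987
  outer loop
   vertex 3.3 0.8 0.7
   vertex 1.4 0.4 0.8
   vertex 2.8 3.3 0.3
  endloop
 endfacet
 facet normal 0.202 -0.977 -0.071
  outer loop
   vertex 3.3 0.8 0.7
   vertex 1.9 0.3 3.6
   vertex 1.4 0.4 0.8
  endloop
 endfacet
 facet normal 0.404 0.874 0.269
  outer loop
   vertex 3.3 3.0 1.2
   vertex 3.0 3.2 1.0
   vertex 3.5 2.2 3.5
  endloop
 endfacet
 facet normal 0.997 0.018 -0.080
  outer loop
   vertex 3.3 3.0 1.2
   vertex 3.5 2.2 3.5
   vertex 3.3 0.8 0.7
  endloop
 endfacet
 facet normal 0.576 0.816 -0.048
  outer loop
   vertex 3.3 3.0 1.2
   vertex 2.8 3.3 0.3
   vertex 3.0 3.2 1.0
  endloop
 endfacet
 facet normal 0.884 0.104 -0.456
  outer loop
   vertex 3.3 3.0 1.2
   vertex 3.3 0.8 0.7
   vertex 2.8 3.3 0.3
  endloop
 endfacet
 facet normal 0.517 -0.395 0.760
  outer loop
   vertex 2.8 0.9 3.3
   vertex 3.5 2.2 3.5
   vertex 1.9 0.3 3.6
  endloop
 endfacet
 facet normal 0.854 -0.488 0.183
  outer loop
   vertex 2.8 0.9 3.3
   vertex 3.3 0.8 0.7
   vertex 3.5 2.2 3.5
  endloop
 endfacet
 facet normal 0.582 -0.801 0.143
  outer loop
   vertex 2.8 0.9 3.3
   vertex 1.9 0.3 3.6
   vertex 3.3 0.8 0.7
  endloop
 endfacet
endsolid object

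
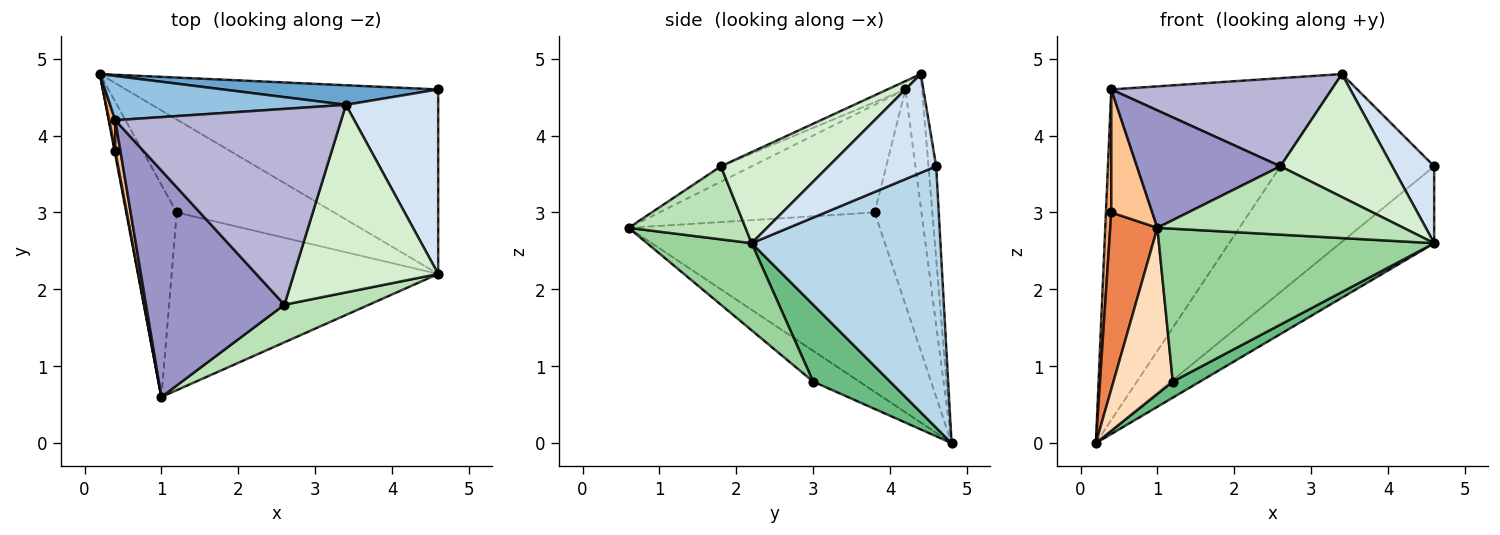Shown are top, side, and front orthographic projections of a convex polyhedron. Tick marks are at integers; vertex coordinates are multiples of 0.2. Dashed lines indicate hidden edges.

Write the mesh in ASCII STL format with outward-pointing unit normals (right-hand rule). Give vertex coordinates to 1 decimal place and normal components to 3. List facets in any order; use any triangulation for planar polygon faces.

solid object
 facet normal -0.050 0.992 0.116
  outer loop
   vertex 3.4 4.4 4.8
   vertex 4.6 4.6 3.6
   vertex 0.2 4.8 0.0
  endloop
 endfacet
 facet normal -0.075 0.988 0.132
  outer loop
   vertex 0.4 4.2 4.6
   vertex 3.4 4.4 4.8
   vertex 0.2 4.8 0.0
  endloop
 endfacet
 facet normal 0.611 0.304 -0.730
  outer loop
   vertex 4.6 2.2 2.6
   vertex 0.2 4.8 0.0
   vertex 4.6 4.6 3.6
  endloop
 endfacet
 facet normal 0.703 -0.274 0.657
  outer loop
   vertex 4.6 2.2 2.6
   vertex 4.6 4.6 3.6
   vertex 3.4 4.4 4.8
  endloop
 endfacet
 facet normal -0.983 -0.185 0.004
  outer loop
   vertex 0.4 3.8 3.0
   vertex 0.2 4.8 0.0
   vertex 1.0 0.6 2.8
  endloop
 endfacet
 facet normal -0.993 -0.114 0.028
  outer loop
   vertex 0.4 3.8 3.0
   vertex 0.4 4.2 4.6
   vertex 0.2 4.8 0.0
  endloop
 endfacet
 facet normal -0.981 -0.187 0.047
  outer loop
   vertex 0.4 3.8 3.0
   vertex 1.0 0.6 2.8
   vertex 0.4 4.2 4.6
  endloop
 endfacet
 facet normal -0.432 -0.556 -0.710
  outer loop
   vertex 1.2 3.0 0.8
   vertex 1.0 0.6 2.8
   vertex 0.2 4.8 0.0
  endloop
 endfacet
 facet normal 0.434 -0.154 -0.888
  outer loop
   vertex 1.2 3.0 0.8
   vertex 0.2 4.8 0.0
   vertex 4.6 2.2 2.6
  endloop
 endfacet
 facet normal 0.241 -0.633 -0.736
  outer loop
   vertex 1.2 3.0 0.8
   vertex 4.6 2.2 2.6
   vertex 1.0 0.6 2.8
  endloop
 endfacet
 facet normal 0.384 -0.809 0.445
  outer loop
   vertex 2.6 1.8 3.6
   vertex 1.0 0.6 2.8
   vertex 4.6 2.2 2.6
  endloop
 endfacet
 facet normal 0.467 -0.485 0.740
  outer loop
   vertex 2.6 1.8 3.6
   vertex 4.6 2.2 2.6
   vertex 3.4 4.4 4.8
  endloop
 endfacet
 facet normal -0.098 -0.458 0.883
  outer loop
   vertex 2.6 1.8 3.6
   vertex 0.4 4.2 4.6
   vertex 1.0 0.6 2.8
  endloop
 endfacet
 facet normal -0.033 -0.410 0.911
  outer loop
   vertex 2.6 1.8 3.6
   vertex 3.4 4.4 4.8
   vertex 0.4 4.2 4.6
  endloop
 endfacet
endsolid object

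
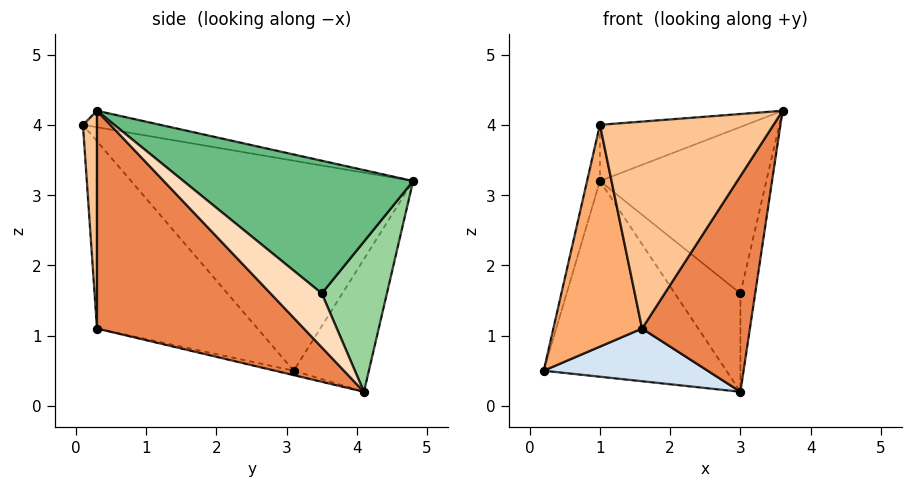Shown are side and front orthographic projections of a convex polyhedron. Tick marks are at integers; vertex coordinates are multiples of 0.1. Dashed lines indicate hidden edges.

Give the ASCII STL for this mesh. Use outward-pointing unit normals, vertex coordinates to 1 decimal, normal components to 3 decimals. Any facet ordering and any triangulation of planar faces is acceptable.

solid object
 facet normal -0.344 0.837 -0.425
  outer loop
   vertex 1.0 4.8 3.2
   vertex 3.0 4.1 0.2
   vertex 0.2 3.1 0.5
  endloop
 endfacet
 facet normal -0.965 0.044 0.258
  outer loop
   vertex 1.0 0.1 4.0
   vertex 1.0 4.8 3.2
   vertex 0.2 3.1 0.5
  endloop
 endfacet
 facet normal -0.088 0.167 0.982
  outer loop
   vertex 1.0 0.1 4.0
   vertex 3.6 0.3 4.2
   vertex 1.0 4.8 3.2
  endloop
 endfacet
 facet normal -0.025 -0.222 -0.975
  outer loop
   vertex 1.6 0.3 1.1
   vertex 0.2 3.1 0.5
   vertex 3.0 4.1 0.2
  endloop
 endfacet
 facet normal 0.770 -0.401 -0.497
  outer loop
   vertex 1.6 0.3 1.1
   vertex 3.0 4.1 0.2
   vertex 3.6 0.3 4.2
  endloop
 endfacet
 facet normal -0.856 -0.473 -0.210
  outer loop
   vertex 1.6 0.3 1.1
   vertex 1.0 0.1 4.0
   vertex 0.2 3.1 0.5
  endloop
 endfacet
 facet normal 0.081 -0.995 -0.052
  outer loop
   vertex 1.6 0.3 1.1
   vertex 3.6 0.3 4.2
   vertex 1.0 0.1 4.0
  endloop
 endfacet
 facet normal 0.954 0.275 0.118
  outer loop
   vertex 3.0 3.5 1.6
   vertex 3.6 0.3 4.2
   vertex 3.0 4.1 0.2
  endloop
 endfacet
 facet normal 0.714 0.517 0.472
  outer loop
   vertex 3.0 3.5 1.6
   vertex 1.0 4.8 3.2
   vertex 3.6 0.3 4.2
  endloop
 endfacet
 facet normal 0.674 0.679 0.291
  outer loop
   vertex 3.0 3.5 1.6
   vertex 3.0 4.1 0.2
   vertex 1.0 4.8 3.2
  endloop
 endfacet
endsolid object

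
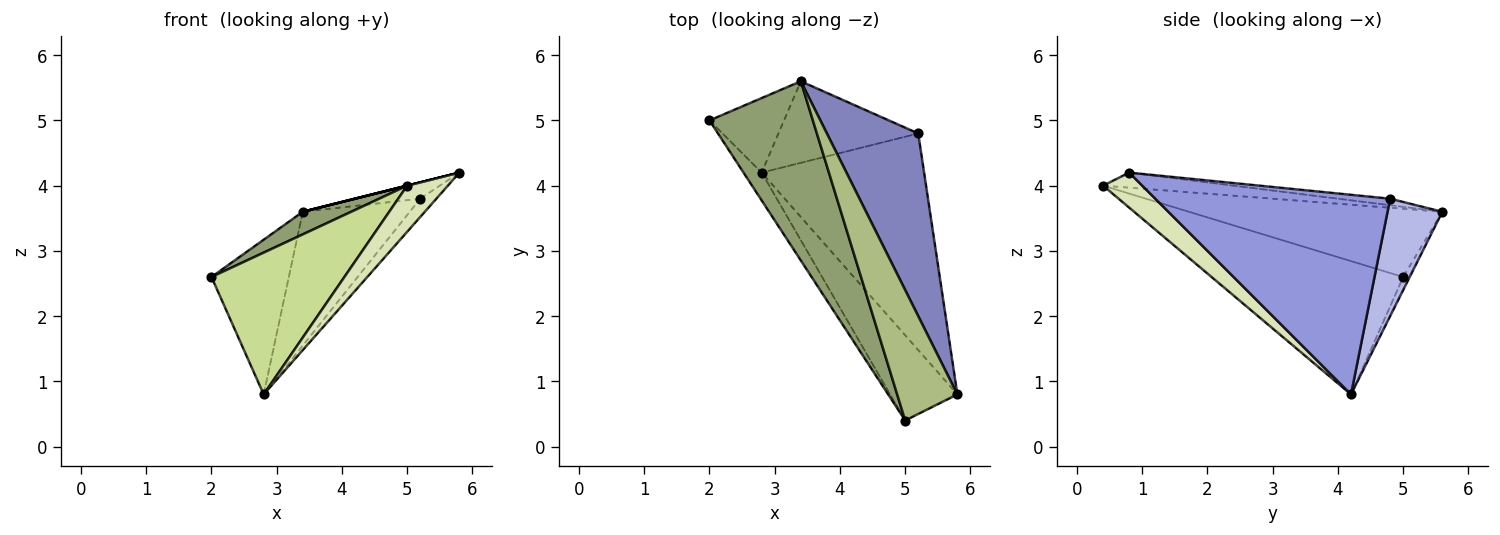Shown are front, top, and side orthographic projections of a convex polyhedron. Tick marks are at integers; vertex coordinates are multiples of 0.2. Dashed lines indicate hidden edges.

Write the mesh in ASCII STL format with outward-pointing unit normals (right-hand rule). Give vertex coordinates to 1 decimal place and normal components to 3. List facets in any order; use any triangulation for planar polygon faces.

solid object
 facet normal -0.076 0.898 -0.433
  outer loop
   vertex 2.8 4.2 0.8
   vertex 2.0 5.0 2.6
   vertex 3.4 5.6 3.6
  endloop
 endfacet
 facet normal -0.071 0.089 0.994
  outer loop
   vertex 5.2 4.8 3.8
   vertex 3.4 5.6 3.6
   vertex 5.8 0.8 4.2
  endloop
 endfacet
 facet normal 0.775 0.053 -0.630
  outer loop
   vertex 5.2 4.8 3.8
   vertex 5.8 0.8 4.2
   vertex 2.8 4.2 0.8
  endloop
 endfacet
 facet normal 0.401 0.782 -0.477
  outer loop
   vertex 5.2 4.8 3.8
   vertex 2.8 4.2 0.8
   vertex 3.4 5.6 3.6
  endloop
 endfacet
 facet normal -0.548 -0.105 0.830
  outer loop
   vertex 5.0 0.4 4.0
   vertex 3.4 5.6 3.6
   vertex 2.0 5.0 2.6
  endloop
 endfacet
 facet normal -0.243 0.000 0.970
  outer loop
   vertex 5.0 0.4 4.0
   vertex 5.8 0.8 4.2
   vertex 3.4 5.6 3.6
  endloop
 endfacet
 facet normal -0.817 -0.566 -0.111
  outer loop
   vertex 5.0 0.4 4.0
   vertex 2.0 5.0 2.6
   vertex 2.8 4.2 0.8
  endloop
 endfacet
 facet normal 0.416 -0.433 -0.800
  outer loop
   vertex 5.0 0.4 4.0
   vertex 2.8 4.2 0.8
   vertex 5.8 0.8 4.2
  endloop
 endfacet
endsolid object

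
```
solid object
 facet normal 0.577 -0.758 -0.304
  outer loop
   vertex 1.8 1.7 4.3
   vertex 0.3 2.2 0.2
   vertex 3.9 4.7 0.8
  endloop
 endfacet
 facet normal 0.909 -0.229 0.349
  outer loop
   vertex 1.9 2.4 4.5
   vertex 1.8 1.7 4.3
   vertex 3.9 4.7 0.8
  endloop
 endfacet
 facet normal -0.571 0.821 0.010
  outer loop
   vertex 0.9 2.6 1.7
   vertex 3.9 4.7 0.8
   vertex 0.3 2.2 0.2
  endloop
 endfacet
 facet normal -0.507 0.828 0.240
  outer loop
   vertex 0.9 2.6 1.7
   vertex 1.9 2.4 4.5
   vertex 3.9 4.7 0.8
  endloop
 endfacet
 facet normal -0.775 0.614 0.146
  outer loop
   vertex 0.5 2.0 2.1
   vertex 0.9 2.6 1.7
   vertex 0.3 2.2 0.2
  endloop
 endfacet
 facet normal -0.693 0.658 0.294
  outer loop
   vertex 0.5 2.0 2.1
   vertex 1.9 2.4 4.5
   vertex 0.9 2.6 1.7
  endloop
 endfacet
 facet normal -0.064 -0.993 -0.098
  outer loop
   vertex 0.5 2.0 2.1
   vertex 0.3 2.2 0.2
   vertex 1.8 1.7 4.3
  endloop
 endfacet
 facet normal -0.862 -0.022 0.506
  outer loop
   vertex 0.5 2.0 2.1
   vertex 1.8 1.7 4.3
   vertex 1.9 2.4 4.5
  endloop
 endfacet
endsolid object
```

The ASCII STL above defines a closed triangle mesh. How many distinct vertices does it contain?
6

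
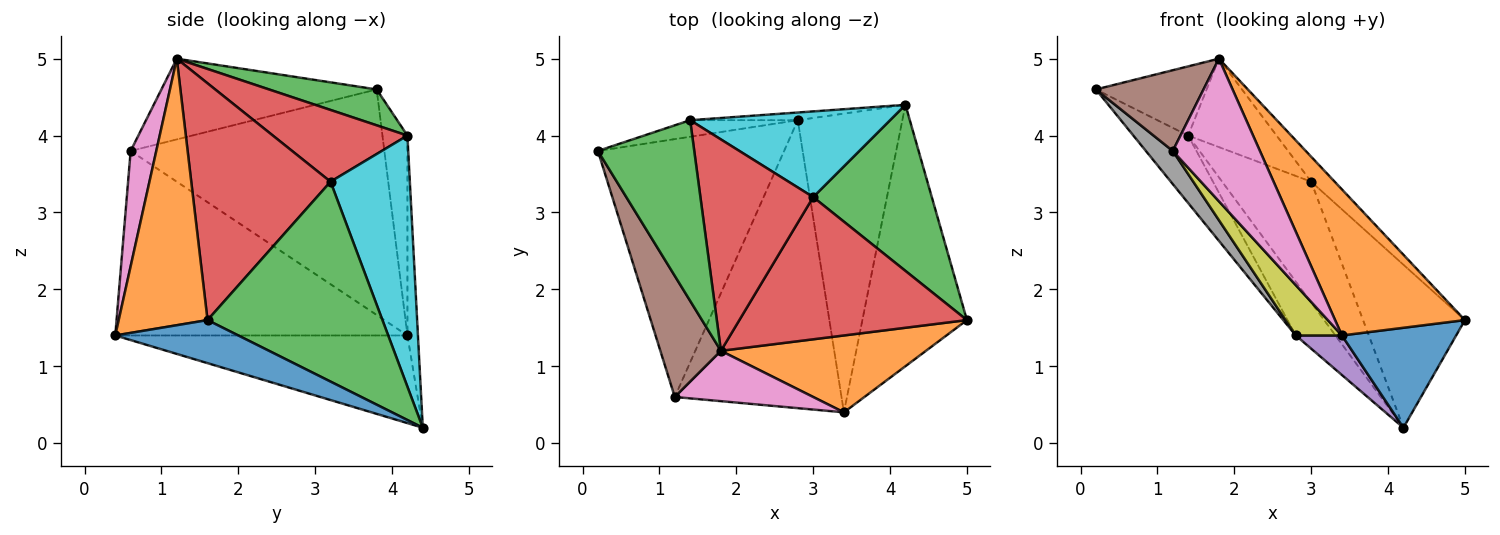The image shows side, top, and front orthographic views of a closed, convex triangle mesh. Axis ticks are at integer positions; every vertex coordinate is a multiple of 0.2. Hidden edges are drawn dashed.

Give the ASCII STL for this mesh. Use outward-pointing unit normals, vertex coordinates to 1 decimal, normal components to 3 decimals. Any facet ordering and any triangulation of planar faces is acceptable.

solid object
 facet normal 0.359 -0.333 -0.872
  outer loop
   vertex 3.4 0.4 1.4
   vertex 4.2 4.4 0.2
   vertex 5.0 1.6 1.6
  endloop
 endfacet
 facet normal 0.518 -0.757 0.398
  outer loop
   vertex 1.8 1.2 5.0
   vertex 3.4 0.4 1.4
   vertex 5.0 1.6 1.6
  endloop
 endfacet
 facet normal 0.769 0.448 0.456
  outer loop
   vertex 3.0 3.2 3.4
   vertex 5.0 1.6 1.6
   vertex 4.2 4.4 0.2
  endloop
 endfacet
 facet normal 0.716 0.121 0.688
  outer loop
   vertex 3.0 3.2 3.4
   vertex 1.8 1.2 5.0
   vertex 5.0 1.6 1.6
  endloop
 endfacet
 facet normal -0.639 -0.101 -0.762
  outer loop
   vertex 2.8 4.2 1.4
   vertex 4.2 4.4 0.2
   vertex 3.4 0.4 1.4
  endloop
 endfacet
 facet normal -0.743 -0.371 0.557
  outer loop
   vertex 1.2 0.6 3.8
   vertex 1.8 1.2 5.0
   vertex 0.2 3.8 4.6
  endloop
 endfacet
 facet normal 0.267 -0.909 0.321
  outer loop
   vertex 1.2 0.6 3.8
   vertex 3.4 0.4 1.4
   vertex 1.8 1.2 5.0
  endloop
 endfacet
 facet normal -0.769 -0.082 -0.635
  outer loop
   vertex 1.2 0.6 3.8
   vertex 0.2 3.8 4.6
   vertex 2.8 4.2 1.4
  endloop
 endfacet
 facet normal -0.737 -0.116 -0.666
  outer loop
   vertex 1.2 0.6 3.8
   vertex 2.8 4.2 1.4
   vertex 3.4 0.4 1.4
  endloop
 endfacet
 facet normal 0.588 0.660 0.468
  outer loop
   vertex 1.4 4.2 4.0
   vertex 3.0 3.2 3.4
   vertex 4.2 4.4 0.2
  endloop
 endfacet
 facet normal -0.405 0.888 -0.218
  outer loop
   vertex 1.4 4.2 4.0
   vertex 2.8 4.2 1.4
   vertex 0.2 3.8 4.6
  endloop
 endfacet
 facet normal -0.254 0.957 -0.137
  outer loop
   vertex 1.4 4.2 4.0
   vertex 4.2 4.4 0.2
   vertex 2.8 4.2 1.4
  endloop
 endfacet
 facet normal 0.328 0.338 0.882
  outer loop
   vertex 1.4 4.2 4.0
   vertex 0.2 3.8 4.6
   vertex 1.8 1.2 5.0
  endloop
 endfacet
 facet normal 0.506 0.333 0.796
  outer loop
   vertex 1.4 4.2 4.0
   vertex 1.8 1.2 5.0
   vertex 3.0 3.2 3.4
  endloop
 endfacet
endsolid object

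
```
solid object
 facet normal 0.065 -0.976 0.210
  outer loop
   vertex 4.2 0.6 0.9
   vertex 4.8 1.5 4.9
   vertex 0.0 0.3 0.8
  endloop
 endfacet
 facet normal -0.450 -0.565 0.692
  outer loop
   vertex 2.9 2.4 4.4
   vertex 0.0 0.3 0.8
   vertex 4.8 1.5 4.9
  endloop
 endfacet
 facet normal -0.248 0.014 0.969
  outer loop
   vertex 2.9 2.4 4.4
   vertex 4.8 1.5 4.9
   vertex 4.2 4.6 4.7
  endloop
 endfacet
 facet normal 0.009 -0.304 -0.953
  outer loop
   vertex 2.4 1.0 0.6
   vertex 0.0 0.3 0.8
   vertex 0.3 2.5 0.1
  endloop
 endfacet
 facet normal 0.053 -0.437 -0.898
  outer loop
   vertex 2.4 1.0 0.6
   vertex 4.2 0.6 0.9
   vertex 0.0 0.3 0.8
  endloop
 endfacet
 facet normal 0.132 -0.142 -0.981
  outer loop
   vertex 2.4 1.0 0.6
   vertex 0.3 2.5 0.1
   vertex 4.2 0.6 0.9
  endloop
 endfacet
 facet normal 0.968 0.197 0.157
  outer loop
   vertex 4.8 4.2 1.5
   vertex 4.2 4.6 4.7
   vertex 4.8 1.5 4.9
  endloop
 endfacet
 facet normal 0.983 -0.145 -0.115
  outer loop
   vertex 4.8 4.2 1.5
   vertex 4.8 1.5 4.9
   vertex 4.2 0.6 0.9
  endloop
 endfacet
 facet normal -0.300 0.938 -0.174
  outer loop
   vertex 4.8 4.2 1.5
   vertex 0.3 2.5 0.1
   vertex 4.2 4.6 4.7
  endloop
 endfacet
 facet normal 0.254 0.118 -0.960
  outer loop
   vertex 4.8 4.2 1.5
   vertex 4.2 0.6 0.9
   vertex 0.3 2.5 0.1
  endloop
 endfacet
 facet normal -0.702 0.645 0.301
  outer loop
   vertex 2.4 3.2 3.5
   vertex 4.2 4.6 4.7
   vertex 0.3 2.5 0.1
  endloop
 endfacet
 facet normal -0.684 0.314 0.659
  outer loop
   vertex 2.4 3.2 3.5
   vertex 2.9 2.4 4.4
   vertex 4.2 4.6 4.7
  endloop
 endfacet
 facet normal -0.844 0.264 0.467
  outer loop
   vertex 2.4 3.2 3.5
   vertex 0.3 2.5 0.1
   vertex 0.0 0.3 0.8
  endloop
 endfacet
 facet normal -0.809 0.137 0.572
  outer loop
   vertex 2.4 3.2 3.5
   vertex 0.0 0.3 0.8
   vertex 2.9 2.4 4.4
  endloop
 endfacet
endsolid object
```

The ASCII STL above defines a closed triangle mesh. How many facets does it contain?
14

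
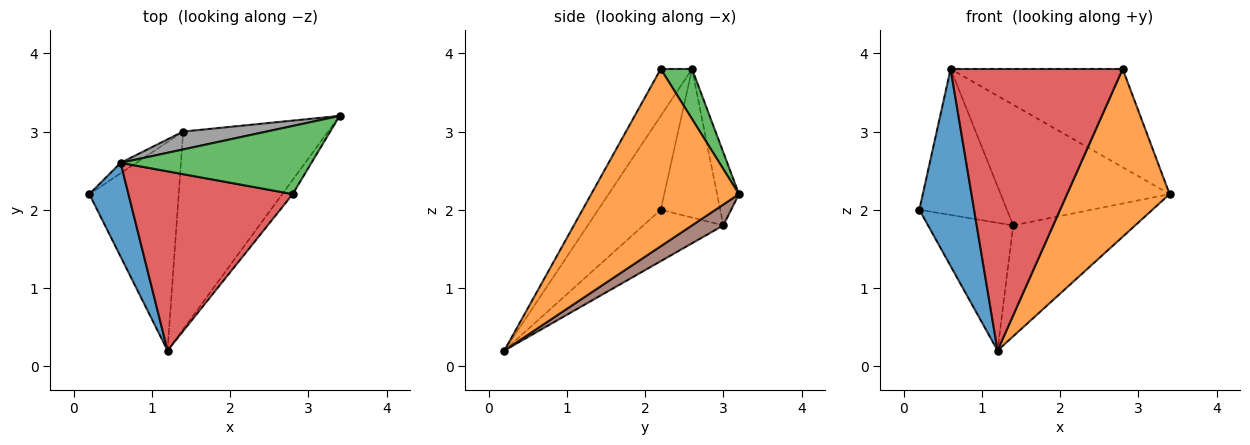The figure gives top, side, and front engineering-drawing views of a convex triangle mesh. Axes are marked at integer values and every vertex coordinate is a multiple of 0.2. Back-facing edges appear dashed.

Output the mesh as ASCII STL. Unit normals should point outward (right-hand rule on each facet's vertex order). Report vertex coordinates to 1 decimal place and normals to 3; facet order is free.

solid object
 facet normal -0.718 -0.628 0.299
  outer loop
   vertex 0.6 2.6 3.8
   vertex 0.2 2.2 2.0
   vertex 1.2 0.2 0.2
  endloop
 endfacet
 facet normal 0.821 -0.570 -0.048
  outer loop
   vertex 2.8 2.2 3.8
   vertex 1.2 0.2 0.2
   vertex 3.4 3.2 2.2
  endloop
 endfacet
 facet normal 0.148 0.813 0.563
  outer loop
   vertex 2.8 2.2 3.8
   vertex 3.4 3.2 2.2
   vertex 0.6 2.6 3.8
  endloop
 endfacet
 facet normal -0.152 -0.834 0.531
  outer loop
   vertex 2.8 2.2 3.8
   vertex 0.6 2.6 3.8
   vertex 1.2 0.2 0.2
  endloop
 endfacet
 facet normal -0.440 0.469 -0.766
  outer loop
   vertex 1.4 3.0 1.8
   vertex 1.2 0.2 0.2
   vertex 0.2 2.2 2.0
  endloop
 endfacet
 facet normal 0.125 0.486 -0.865
  outer loop
   vertex 1.4 3.0 1.8
   vertex 3.4 3.2 2.2
   vertex 1.2 0.2 0.2
  endloop
 endfacet
 facet normal -0.561 0.826 -0.059
  outer loop
   vertex 1.4 3.0 1.8
   vertex 0.2 2.2 2.0
   vertex 0.6 2.6 3.8
  endloop
 endfacet
 facet normal -0.127 0.981 0.145
  outer loop
   vertex 1.4 3.0 1.8
   vertex 0.6 2.6 3.8
   vertex 3.4 3.2 2.2
  endloop
 endfacet
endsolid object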